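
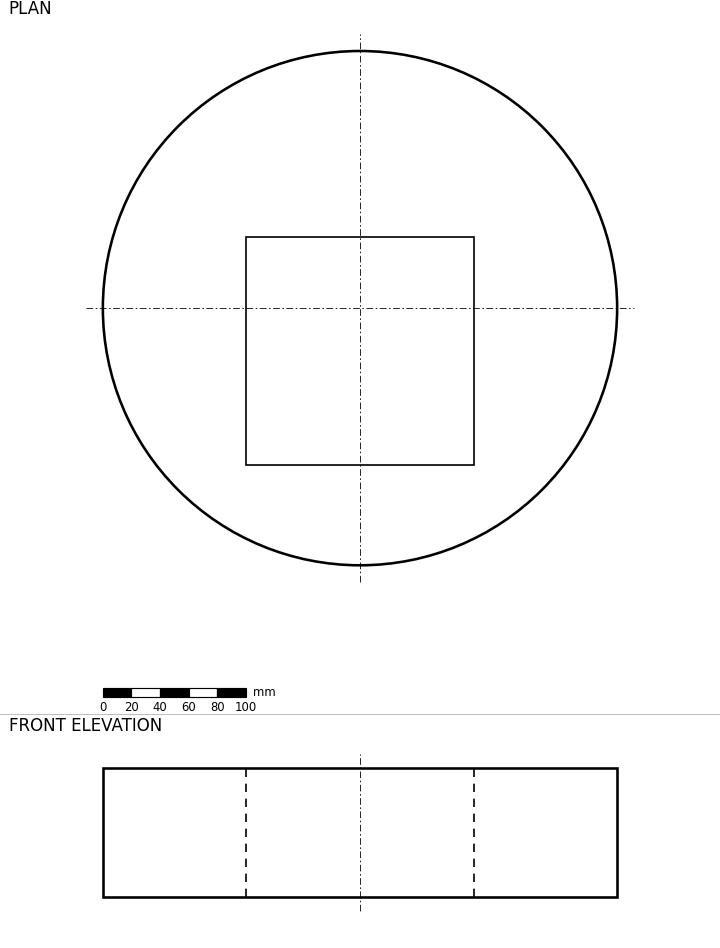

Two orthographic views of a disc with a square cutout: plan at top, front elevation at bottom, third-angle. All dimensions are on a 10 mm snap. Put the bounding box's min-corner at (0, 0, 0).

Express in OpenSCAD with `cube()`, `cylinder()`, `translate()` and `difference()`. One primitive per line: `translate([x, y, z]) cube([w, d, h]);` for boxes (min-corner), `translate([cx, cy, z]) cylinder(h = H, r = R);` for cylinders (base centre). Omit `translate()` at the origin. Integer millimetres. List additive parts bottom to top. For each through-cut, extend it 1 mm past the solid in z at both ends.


difference() {
  translate([180, 180, 0]) cylinder(h = 90, r = 180);
  translate([100, 70, -1]) cube([160, 160, 92]);
}


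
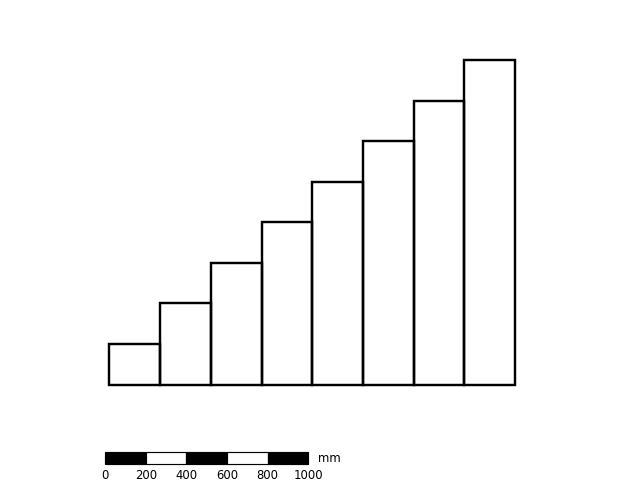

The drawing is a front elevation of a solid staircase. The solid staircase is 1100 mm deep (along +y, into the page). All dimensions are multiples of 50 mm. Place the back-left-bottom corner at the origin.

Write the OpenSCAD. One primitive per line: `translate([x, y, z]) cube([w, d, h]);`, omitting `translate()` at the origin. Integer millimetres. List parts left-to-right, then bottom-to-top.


cube([250, 1100, 200]);
translate([250, 0, 0]) cube([250, 1100, 400]);
translate([500, 0, 0]) cube([250, 1100, 600]);
translate([750, 0, 0]) cube([250, 1100, 800]);
translate([1000, 0, 0]) cube([250, 1100, 1000]);
translate([1250, 0, 0]) cube([250, 1100, 1200]);
translate([1500, 0, 0]) cube([250, 1100, 1400]);
translate([1750, 0, 0]) cube([250, 1100, 1600]);


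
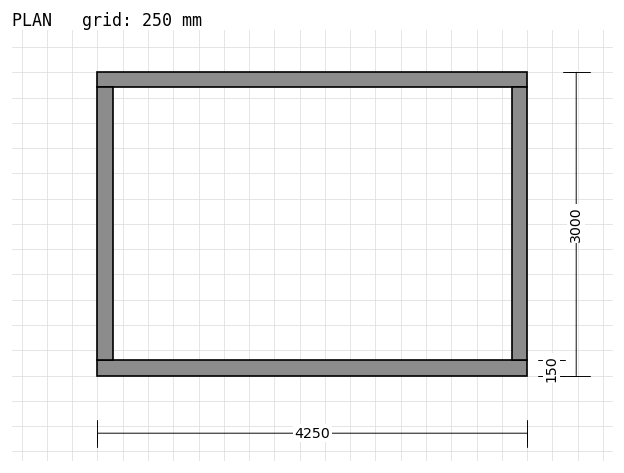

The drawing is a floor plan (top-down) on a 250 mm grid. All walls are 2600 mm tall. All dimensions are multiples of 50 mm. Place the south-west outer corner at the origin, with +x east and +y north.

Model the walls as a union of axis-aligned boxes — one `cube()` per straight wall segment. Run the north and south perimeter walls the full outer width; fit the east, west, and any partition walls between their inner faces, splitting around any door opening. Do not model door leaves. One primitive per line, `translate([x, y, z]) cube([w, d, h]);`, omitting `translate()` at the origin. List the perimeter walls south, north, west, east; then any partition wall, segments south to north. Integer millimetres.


cube([4250, 150, 2600]);
translate([0, 2850, 0]) cube([4250, 150, 2600]);
translate([0, 150, 0]) cube([150, 2700, 2600]);
translate([4100, 150, 0]) cube([150, 2700, 2600]);


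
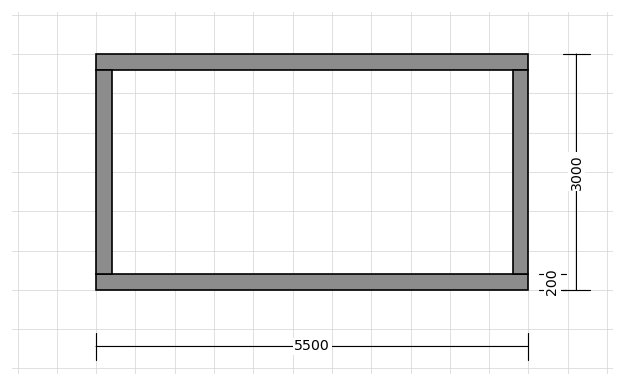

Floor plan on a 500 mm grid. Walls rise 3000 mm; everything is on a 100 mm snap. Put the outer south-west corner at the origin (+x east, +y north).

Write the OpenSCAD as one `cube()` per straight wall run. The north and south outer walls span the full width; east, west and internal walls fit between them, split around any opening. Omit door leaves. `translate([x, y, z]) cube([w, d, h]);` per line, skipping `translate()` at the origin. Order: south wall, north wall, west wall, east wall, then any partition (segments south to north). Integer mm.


cube([5500, 200, 3000]);
translate([0, 2800, 0]) cube([5500, 200, 3000]);
translate([0, 200, 0]) cube([200, 2600, 3000]);
translate([5300, 200, 0]) cube([200, 2600, 3000]);


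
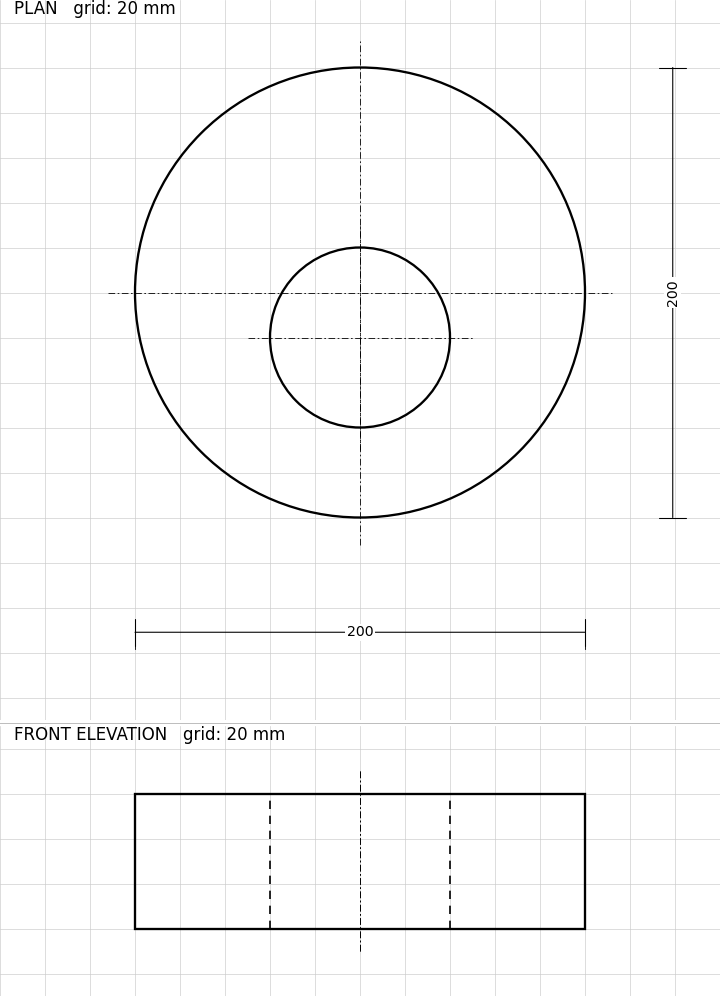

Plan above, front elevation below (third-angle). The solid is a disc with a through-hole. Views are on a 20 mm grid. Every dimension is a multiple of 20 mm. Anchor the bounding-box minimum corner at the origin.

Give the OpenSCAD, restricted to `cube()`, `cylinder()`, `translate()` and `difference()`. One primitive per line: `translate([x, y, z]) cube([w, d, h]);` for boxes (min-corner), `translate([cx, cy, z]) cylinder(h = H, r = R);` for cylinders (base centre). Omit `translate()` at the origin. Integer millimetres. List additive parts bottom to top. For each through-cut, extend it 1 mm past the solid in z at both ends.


difference() {
  translate([100, 100, 0]) cylinder(h = 60, r = 100);
  translate([100, 80, -1]) cylinder(h = 62, r = 40);
}


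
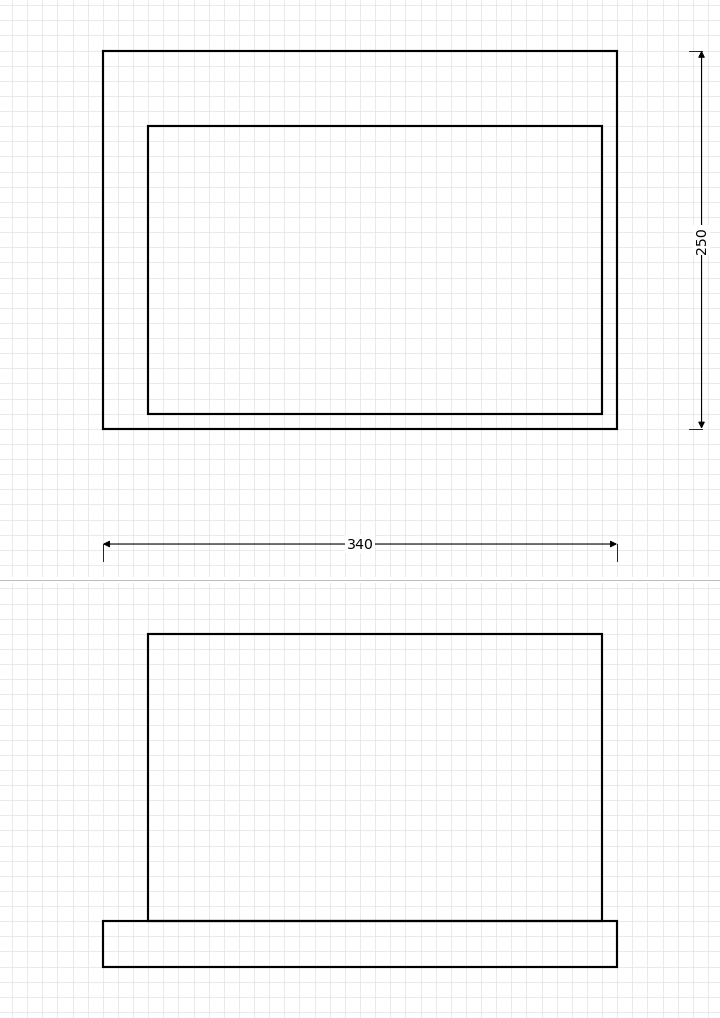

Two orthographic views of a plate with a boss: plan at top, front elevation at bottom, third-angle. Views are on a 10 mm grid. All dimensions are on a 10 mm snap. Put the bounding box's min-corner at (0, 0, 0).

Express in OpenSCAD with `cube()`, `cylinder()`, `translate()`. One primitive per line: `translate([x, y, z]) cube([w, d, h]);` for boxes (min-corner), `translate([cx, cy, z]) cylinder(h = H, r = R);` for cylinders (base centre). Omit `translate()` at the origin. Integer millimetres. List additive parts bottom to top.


cube([340, 250, 30]);
translate([30, 10, 30]) cube([300, 190, 190]);


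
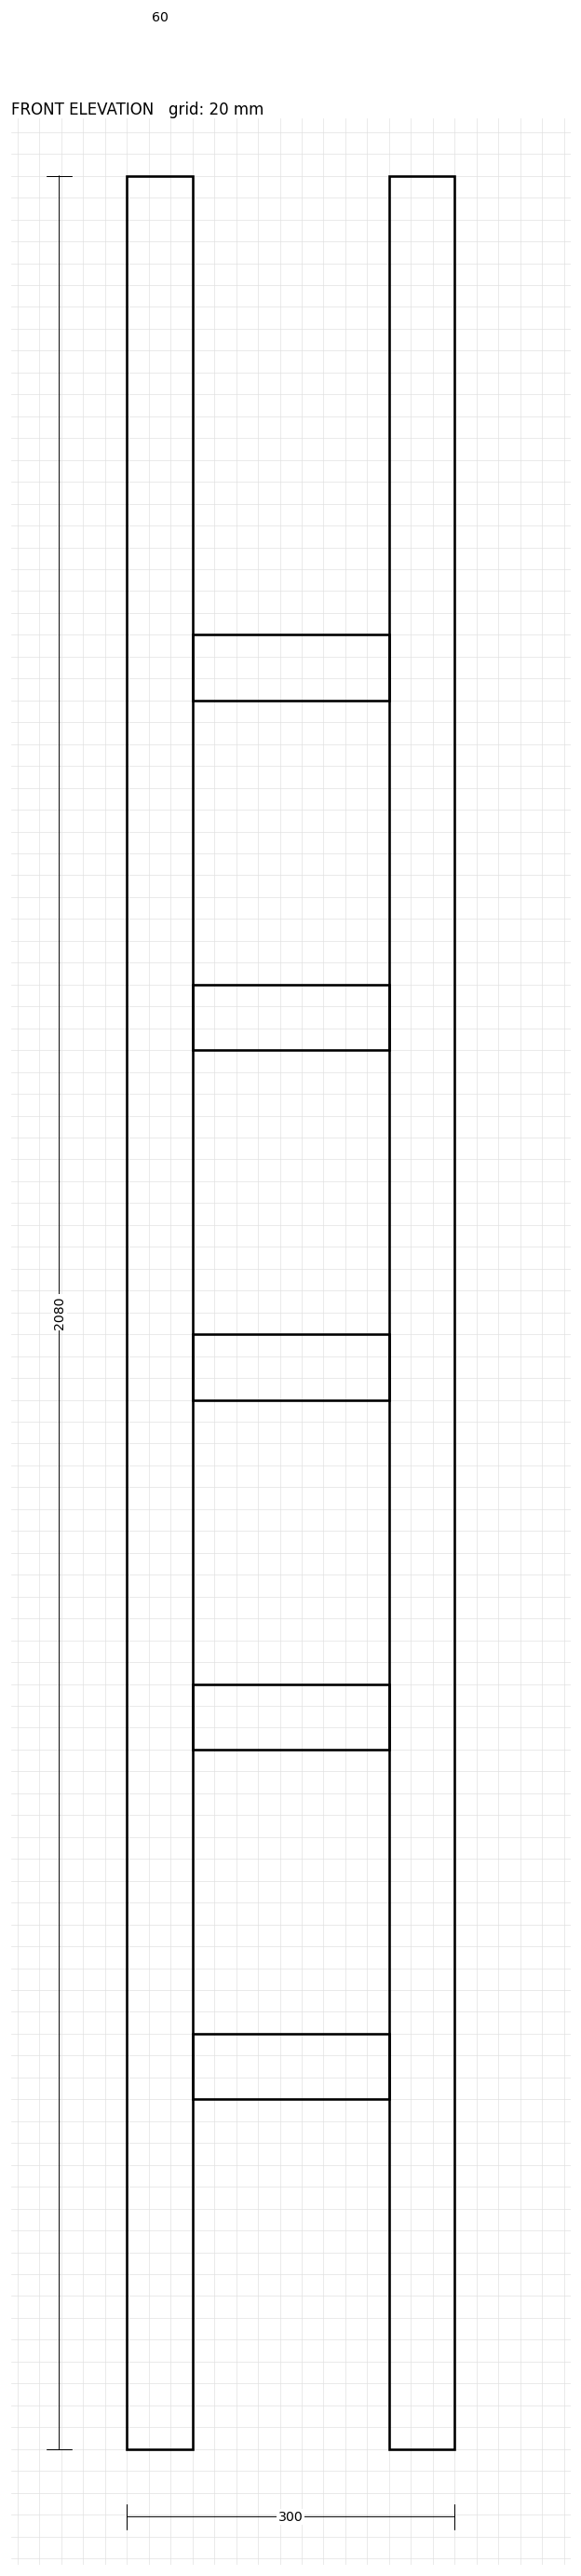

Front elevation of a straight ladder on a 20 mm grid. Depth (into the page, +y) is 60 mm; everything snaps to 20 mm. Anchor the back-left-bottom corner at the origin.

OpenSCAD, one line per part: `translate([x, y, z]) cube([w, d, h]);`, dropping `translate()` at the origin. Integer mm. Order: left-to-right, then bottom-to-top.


cube([60, 60, 2080]);
translate([60, 0, 320]) cube([180, 60, 60]);
translate([60, 0, 640]) cube([180, 60, 60]);
translate([60, 0, 960]) cube([180, 60, 60]);
translate([60, 0, 1280]) cube([180, 60, 60]);
translate([60, 0, 1600]) cube([180, 60, 60]);
translate([240, 0, 0]) cube([60, 60, 2080]);


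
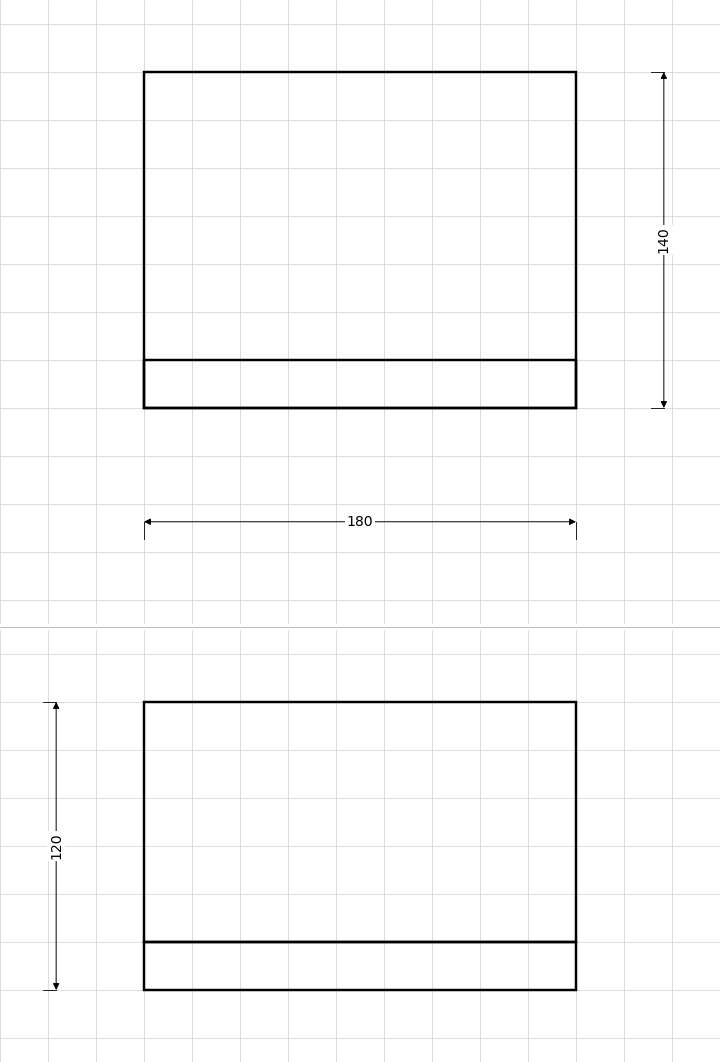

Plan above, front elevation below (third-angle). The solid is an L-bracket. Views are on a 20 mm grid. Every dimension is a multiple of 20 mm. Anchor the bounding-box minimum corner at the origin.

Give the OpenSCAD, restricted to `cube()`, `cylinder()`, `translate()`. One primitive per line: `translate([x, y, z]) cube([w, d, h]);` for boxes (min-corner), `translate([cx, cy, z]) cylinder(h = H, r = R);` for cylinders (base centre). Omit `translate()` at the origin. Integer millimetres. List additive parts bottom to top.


cube([180, 140, 20]);
translate([0, 0, 20]) cube([180, 20, 100]);


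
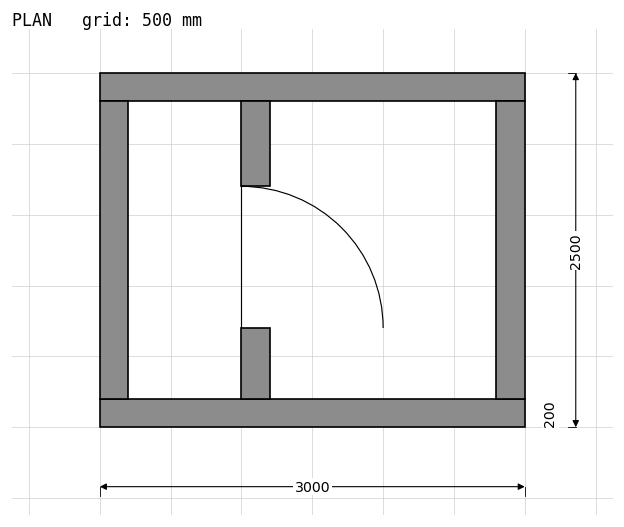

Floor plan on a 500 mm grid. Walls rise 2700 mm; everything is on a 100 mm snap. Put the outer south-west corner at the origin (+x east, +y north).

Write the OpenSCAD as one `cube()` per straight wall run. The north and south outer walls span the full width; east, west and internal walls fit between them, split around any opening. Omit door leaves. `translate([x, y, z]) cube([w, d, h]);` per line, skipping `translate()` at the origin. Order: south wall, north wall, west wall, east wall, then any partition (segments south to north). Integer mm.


cube([3000, 200, 2700]);
translate([0, 2300, 0]) cube([3000, 200, 2700]);
translate([0, 200, 0]) cube([200, 2100, 2700]);
translate([2800, 200, 0]) cube([200, 2100, 2700]);
translate([1000, 200, 0]) cube([200, 500, 2700]);
translate([1000, 1700, 0]) cube([200, 600, 2700]);


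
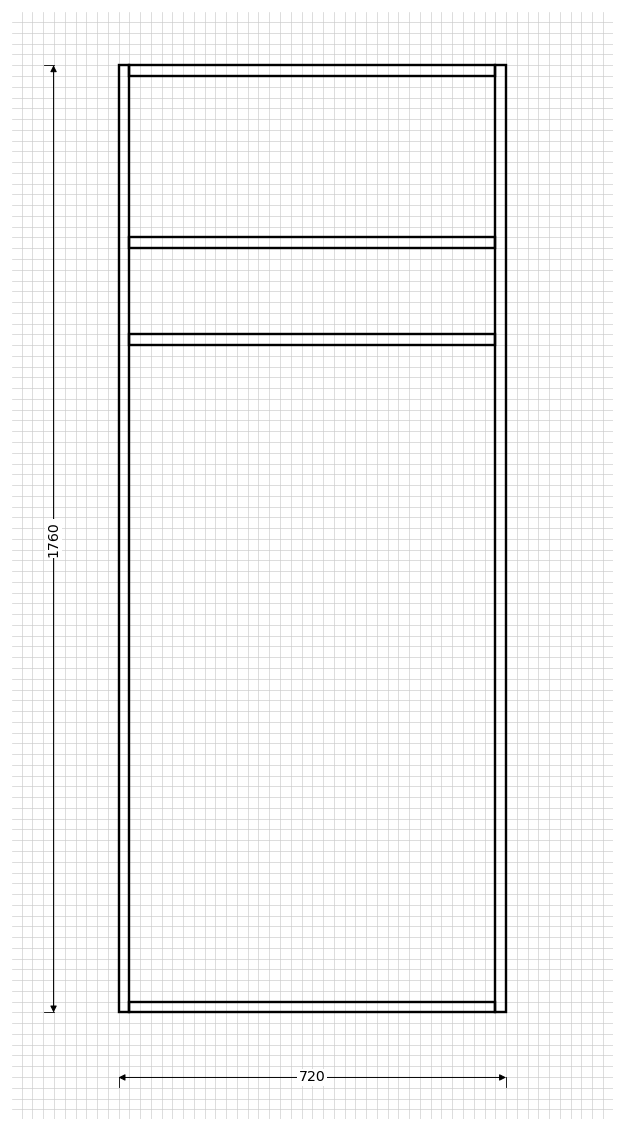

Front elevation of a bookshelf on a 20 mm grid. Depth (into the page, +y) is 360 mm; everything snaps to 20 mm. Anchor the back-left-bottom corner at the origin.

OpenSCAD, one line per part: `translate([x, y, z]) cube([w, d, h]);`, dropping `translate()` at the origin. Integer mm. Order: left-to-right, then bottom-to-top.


cube([20, 360, 1760]);
translate([20, 0, 0]) cube([680, 360, 20]);
translate([20, 0, 1240]) cube([680, 360, 20]);
translate([20, 0, 1420]) cube([680, 360, 20]);
translate([20, 0, 1740]) cube([680, 360, 20]);
translate([700, 0, 0]) cube([20, 360, 1760]);


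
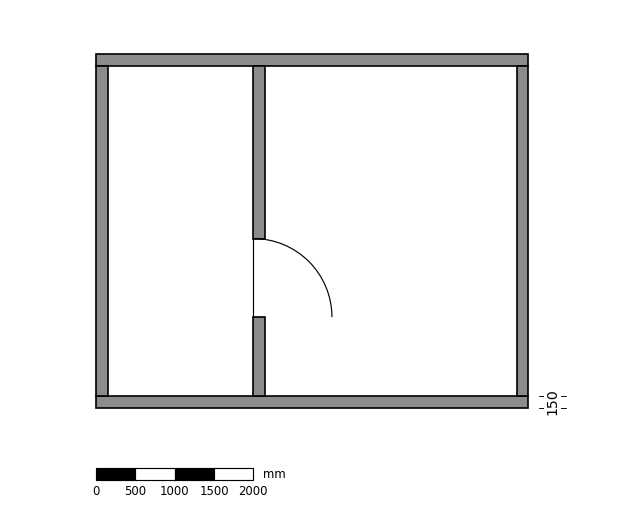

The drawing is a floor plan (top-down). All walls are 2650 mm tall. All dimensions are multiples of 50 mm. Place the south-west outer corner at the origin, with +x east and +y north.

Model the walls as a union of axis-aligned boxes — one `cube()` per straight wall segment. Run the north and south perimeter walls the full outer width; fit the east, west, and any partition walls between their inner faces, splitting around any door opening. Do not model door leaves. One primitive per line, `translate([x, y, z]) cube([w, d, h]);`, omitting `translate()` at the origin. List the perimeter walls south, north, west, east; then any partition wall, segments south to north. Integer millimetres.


cube([5500, 150, 2650]);
translate([0, 4350, 0]) cube([5500, 150, 2650]);
translate([0, 150, 0]) cube([150, 4200, 2650]);
translate([5350, 150, 0]) cube([150, 4200, 2650]);
translate([2000, 150, 0]) cube([150, 1000, 2650]);
translate([2000, 2150, 0]) cube([150, 2200, 2650]);


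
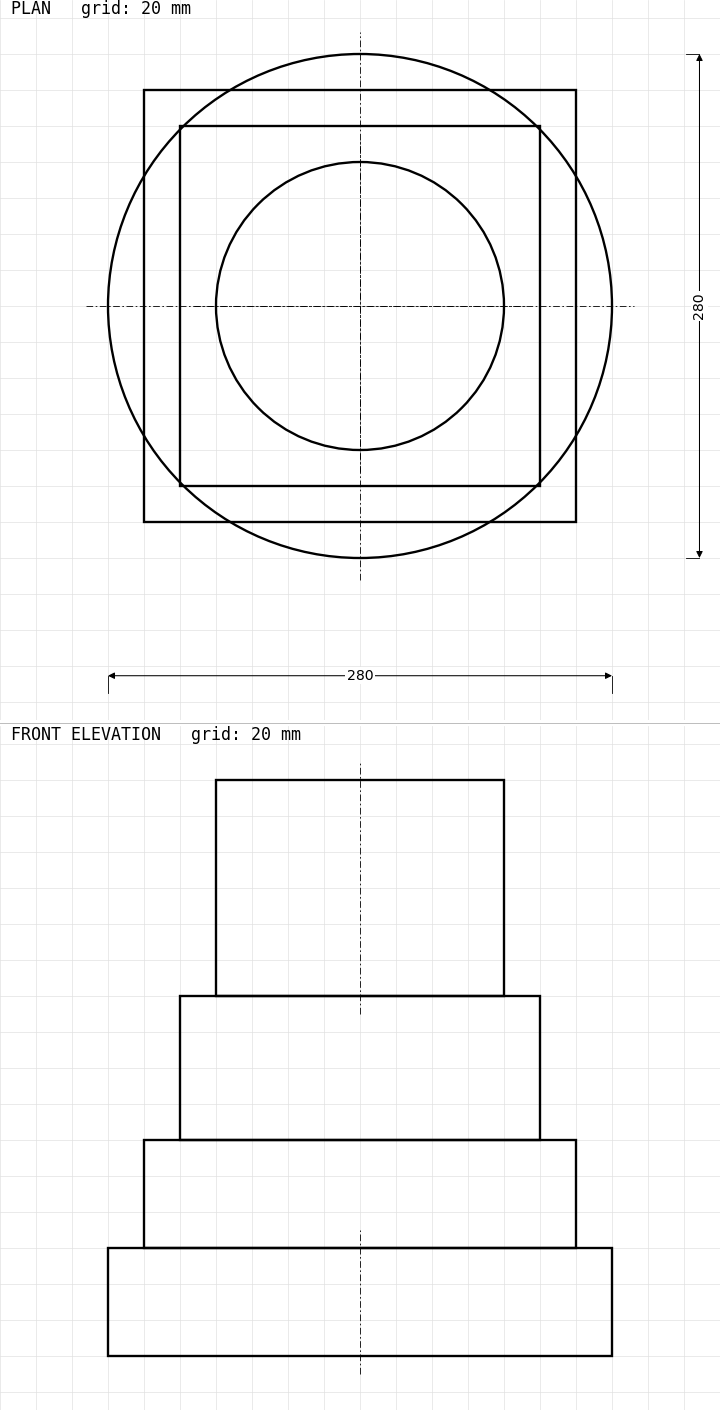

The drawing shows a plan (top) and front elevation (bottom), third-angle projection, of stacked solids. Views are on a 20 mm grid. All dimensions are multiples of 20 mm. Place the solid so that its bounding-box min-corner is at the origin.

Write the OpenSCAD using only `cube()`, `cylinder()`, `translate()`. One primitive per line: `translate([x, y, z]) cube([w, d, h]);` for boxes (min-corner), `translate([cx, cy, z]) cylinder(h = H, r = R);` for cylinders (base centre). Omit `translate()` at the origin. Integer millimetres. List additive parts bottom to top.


translate([140, 140, 0]) cylinder(h = 60, r = 140);
translate([20, 20, 60]) cube([240, 240, 60]);
translate([40, 40, 120]) cube([200, 200, 80]);
translate([140, 140, 200]) cylinder(h = 120, r = 80);


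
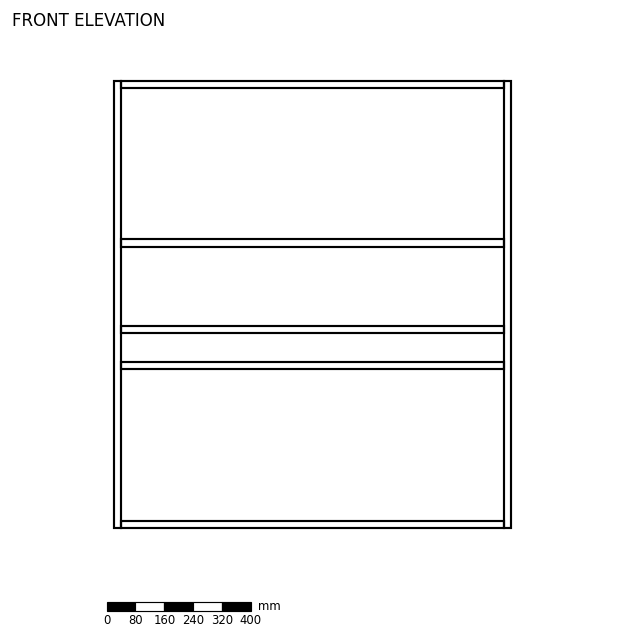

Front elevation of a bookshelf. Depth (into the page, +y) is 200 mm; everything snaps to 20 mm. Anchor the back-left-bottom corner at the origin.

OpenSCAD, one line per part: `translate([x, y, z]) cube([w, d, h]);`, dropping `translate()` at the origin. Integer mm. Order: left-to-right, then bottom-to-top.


cube([20, 200, 1240]);
translate([20, 0, 0]) cube([1060, 200, 20]);
translate([20, 0, 440]) cube([1060, 200, 20]);
translate([20, 0, 540]) cube([1060, 200, 20]);
translate([20, 0, 780]) cube([1060, 200, 20]);
translate([20, 0, 1220]) cube([1060, 200, 20]);
translate([1080, 0, 0]) cube([20, 200, 1240]);


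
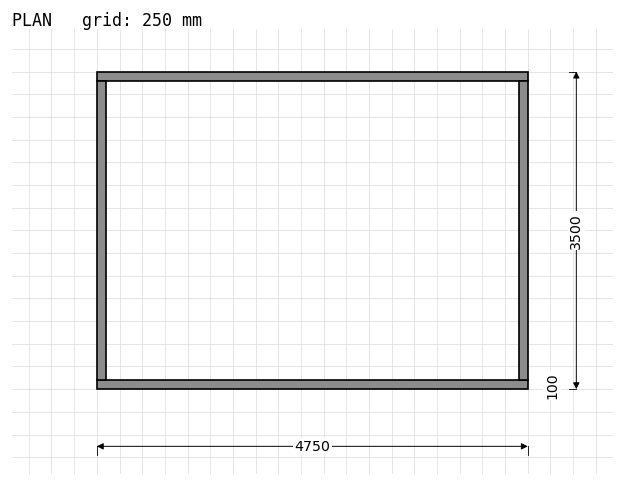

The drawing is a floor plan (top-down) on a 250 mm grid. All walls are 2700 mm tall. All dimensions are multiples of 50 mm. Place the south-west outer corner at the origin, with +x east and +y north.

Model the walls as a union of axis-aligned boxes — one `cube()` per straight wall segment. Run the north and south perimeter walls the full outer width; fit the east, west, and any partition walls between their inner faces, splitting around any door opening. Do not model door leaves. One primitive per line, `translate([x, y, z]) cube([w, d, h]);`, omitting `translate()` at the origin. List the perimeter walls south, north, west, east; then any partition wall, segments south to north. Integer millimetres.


cube([4750, 100, 2700]);
translate([0, 3400, 0]) cube([4750, 100, 2700]);
translate([0, 100, 0]) cube([100, 3300, 2700]);
translate([4650, 100, 0]) cube([100, 3300, 2700]);


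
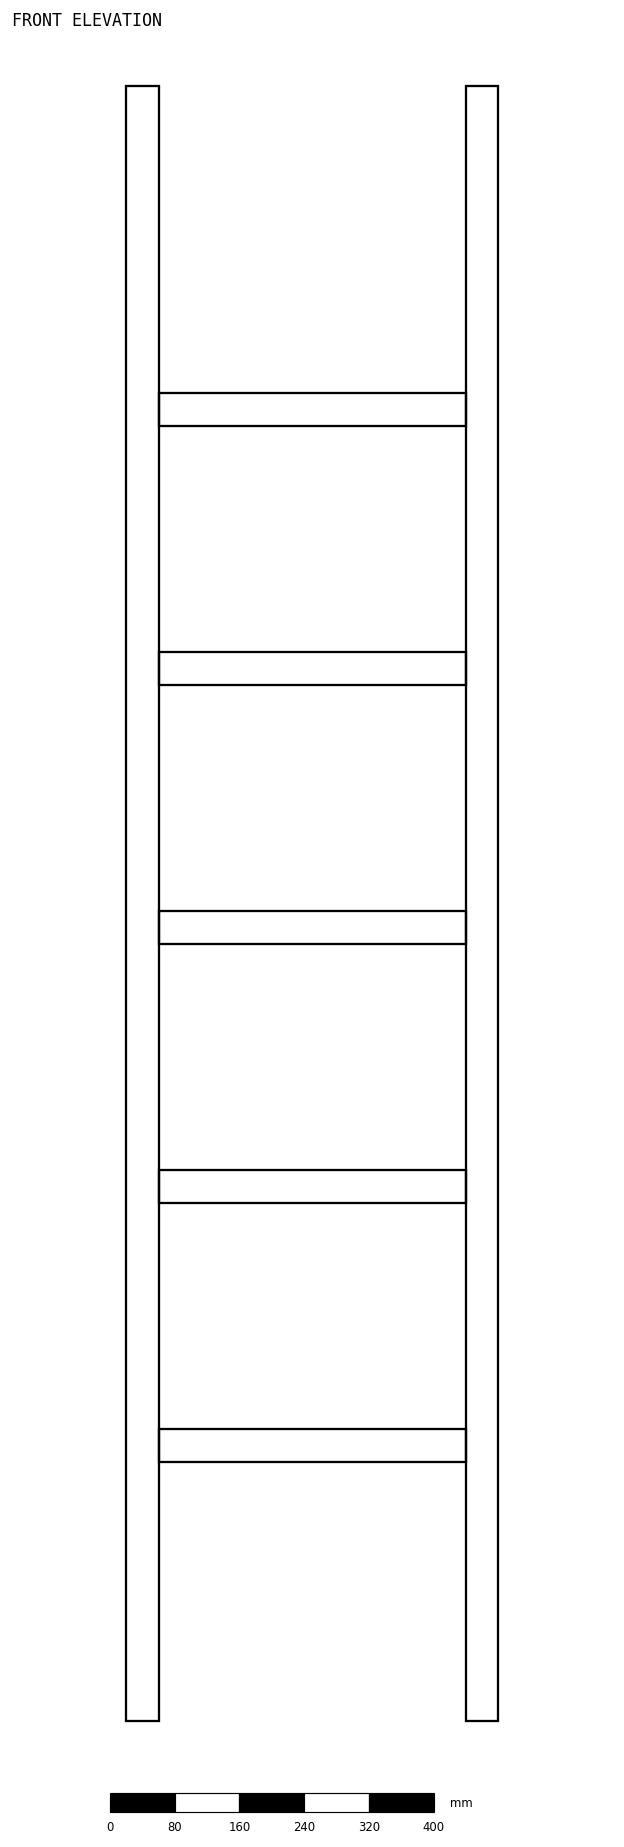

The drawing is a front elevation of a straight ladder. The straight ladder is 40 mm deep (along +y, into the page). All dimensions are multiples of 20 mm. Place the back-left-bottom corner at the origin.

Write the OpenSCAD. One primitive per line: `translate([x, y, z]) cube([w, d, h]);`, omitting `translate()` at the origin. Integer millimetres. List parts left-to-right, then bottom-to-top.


cube([40, 40, 2020]);
translate([40, 0, 320]) cube([380, 40, 40]);
translate([40, 0, 640]) cube([380, 40, 40]);
translate([40, 0, 960]) cube([380, 40, 40]);
translate([40, 0, 1280]) cube([380, 40, 40]);
translate([40, 0, 1600]) cube([380, 40, 40]);
translate([420, 0, 0]) cube([40, 40, 2020]);


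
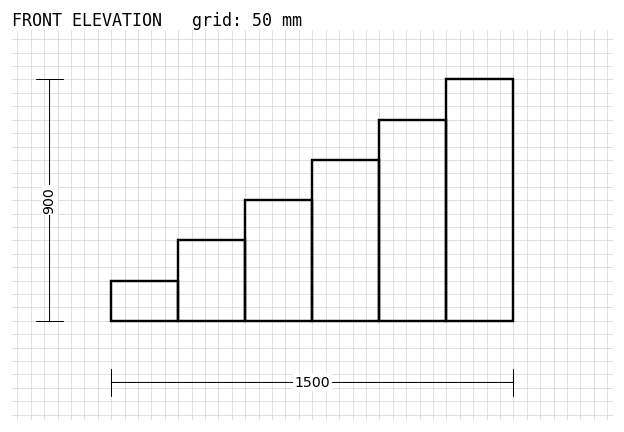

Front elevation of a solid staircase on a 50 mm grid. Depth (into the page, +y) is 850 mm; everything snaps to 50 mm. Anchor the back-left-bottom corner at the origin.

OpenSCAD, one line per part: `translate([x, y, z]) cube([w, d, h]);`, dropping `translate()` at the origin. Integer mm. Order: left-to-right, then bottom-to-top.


cube([250, 850, 150]);
translate([250, 0, 0]) cube([250, 850, 300]);
translate([500, 0, 0]) cube([250, 850, 450]);
translate([750, 0, 0]) cube([250, 850, 600]);
translate([1000, 0, 0]) cube([250, 850, 750]);
translate([1250, 0, 0]) cube([250, 850, 900]);


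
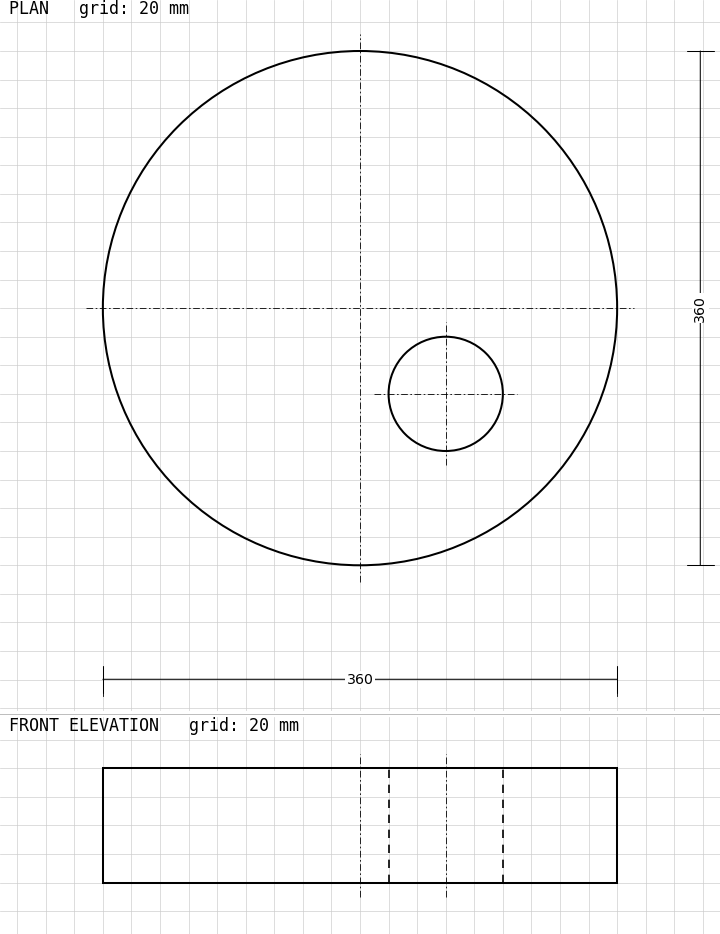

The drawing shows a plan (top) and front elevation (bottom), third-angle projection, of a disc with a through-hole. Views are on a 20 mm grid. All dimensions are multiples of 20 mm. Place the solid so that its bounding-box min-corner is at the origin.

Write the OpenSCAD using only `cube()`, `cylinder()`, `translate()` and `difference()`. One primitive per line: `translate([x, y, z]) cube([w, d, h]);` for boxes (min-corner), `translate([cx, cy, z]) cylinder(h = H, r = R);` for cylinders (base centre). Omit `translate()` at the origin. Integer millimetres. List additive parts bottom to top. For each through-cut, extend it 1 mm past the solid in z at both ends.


difference() {
  translate([180, 180, 0]) cylinder(h = 80, r = 180);
  translate([240, 120, -1]) cylinder(h = 82, r = 40);
}


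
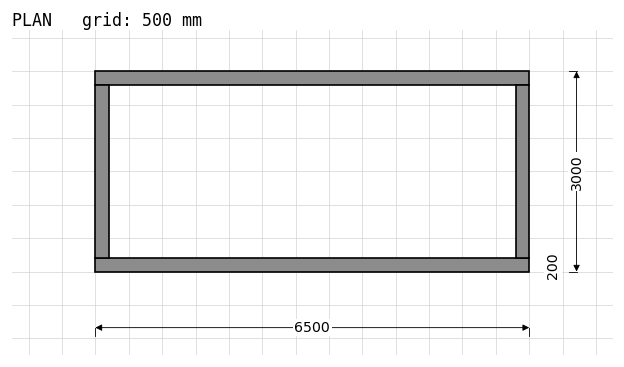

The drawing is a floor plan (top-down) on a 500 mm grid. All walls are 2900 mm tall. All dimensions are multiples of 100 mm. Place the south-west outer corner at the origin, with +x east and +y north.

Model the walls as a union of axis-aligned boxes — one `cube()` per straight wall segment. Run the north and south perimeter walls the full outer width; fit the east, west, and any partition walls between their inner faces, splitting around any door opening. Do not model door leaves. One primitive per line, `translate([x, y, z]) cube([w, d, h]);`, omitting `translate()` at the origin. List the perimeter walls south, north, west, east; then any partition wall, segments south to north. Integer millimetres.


cube([6500, 200, 2900]);
translate([0, 2800, 0]) cube([6500, 200, 2900]);
translate([0, 200, 0]) cube([200, 2600, 2900]);
translate([6300, 200, 0]) cube([200, 2600, 2900]);


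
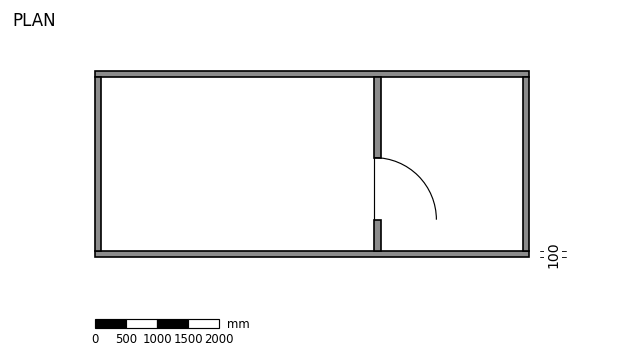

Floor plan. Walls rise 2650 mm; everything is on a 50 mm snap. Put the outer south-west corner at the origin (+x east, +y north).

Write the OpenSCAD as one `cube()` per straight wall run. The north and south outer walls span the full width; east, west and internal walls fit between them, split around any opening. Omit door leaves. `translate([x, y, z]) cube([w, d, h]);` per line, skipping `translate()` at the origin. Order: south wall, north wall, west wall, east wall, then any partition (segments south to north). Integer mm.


cube([7000, 100, 2650]);
translate([0, 2900, 0]) cube([7000, 100, 2650]);
translate([0, 100, 0]) cube([100, 2800, 2650]);
translate([6900, 100, 0]) cube([100, 2800, 2650]);
translate([4500, 100, 0]) cube([100, 500, 2650]);
translate([4500, 1600, 0]) cube([100, 1300, 2650]);


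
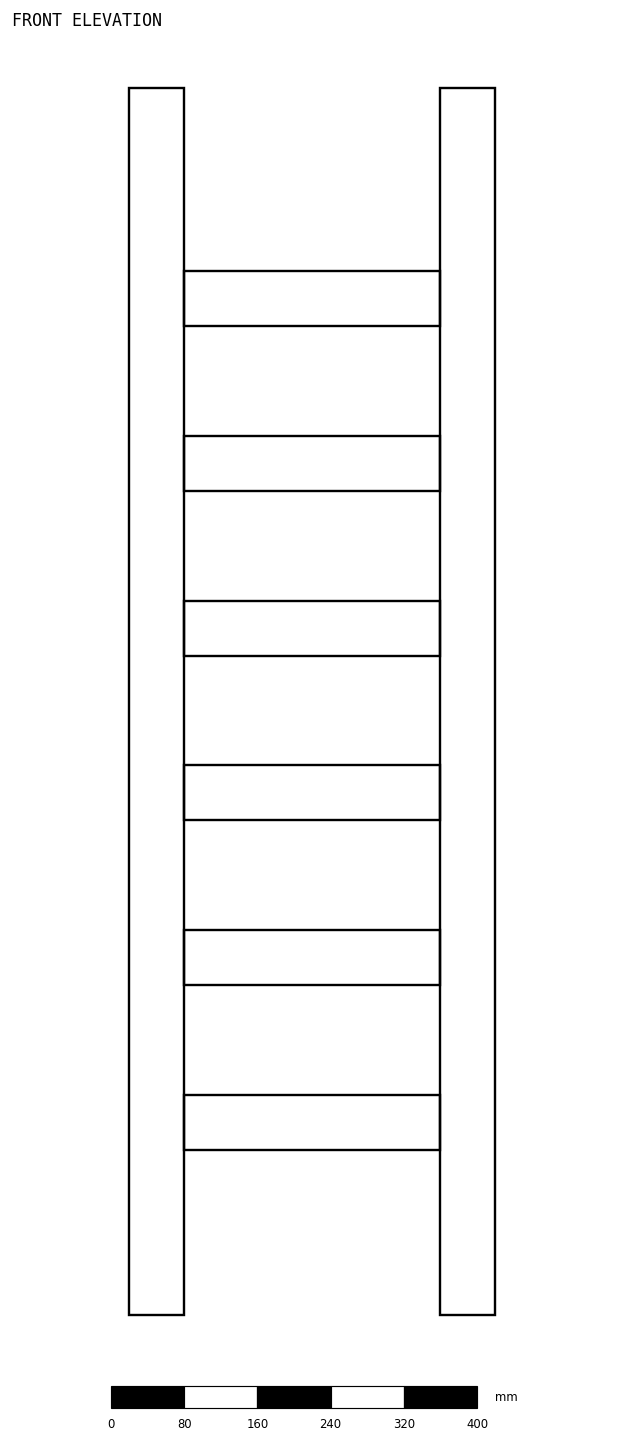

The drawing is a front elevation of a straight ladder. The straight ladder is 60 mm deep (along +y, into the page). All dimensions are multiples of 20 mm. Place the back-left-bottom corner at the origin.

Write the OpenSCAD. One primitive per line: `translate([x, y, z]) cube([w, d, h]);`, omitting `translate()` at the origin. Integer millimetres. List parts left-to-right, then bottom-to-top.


cube([60, 60, 1340]);
translate([60, 0, 180]) cube([280, 60, 60]);
translate([60, 0, 360]) cube([280, 60, 60]);
translate([60, 0, 540]) cube([280, 60, 60]);
translate([60, 0, 720]) cube([280, 60, 60]);
translate([60, 0, 900]) cube([280, 60, 60]);
translate([60, 0, 1080]) cube([280, 60, 60]);
translate([340, 0, 0]) cube([60, 60, 1340]);


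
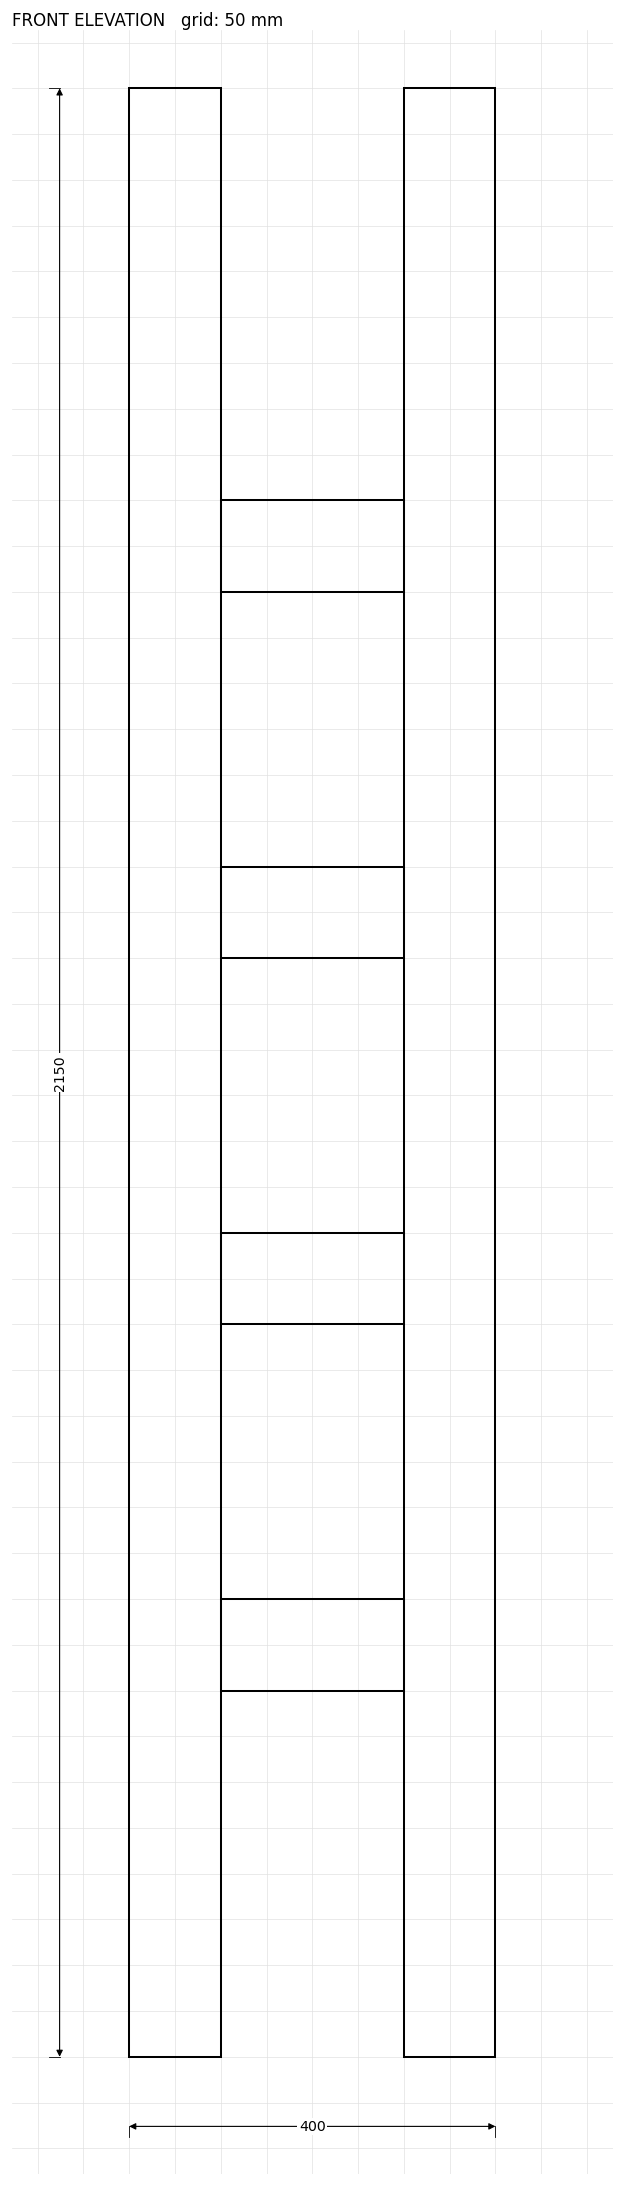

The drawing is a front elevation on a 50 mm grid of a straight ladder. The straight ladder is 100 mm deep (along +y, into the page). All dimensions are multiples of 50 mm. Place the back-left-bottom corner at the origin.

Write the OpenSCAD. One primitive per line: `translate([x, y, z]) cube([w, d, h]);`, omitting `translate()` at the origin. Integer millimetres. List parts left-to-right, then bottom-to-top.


cube([100, 100, 2150]);
translate([100, 0, 400]) cube([200, 100, 100]);
translate([100, 0, 800]) cube([200, 100, 100]);
translate([100, 0, 1200]) cube([200, 100, 100]);
translate([100, 0, 1600]) cube([200, 100, 100]);
translate([300, 0, 0]) cube([100, 100, 2150]);


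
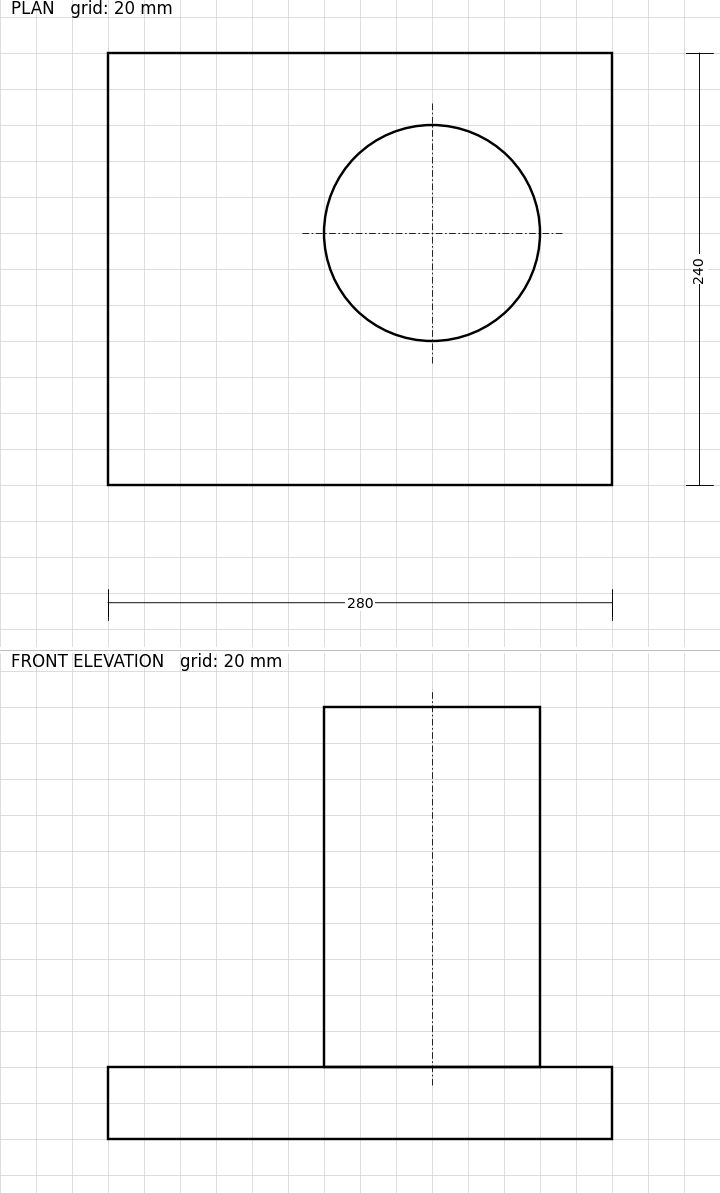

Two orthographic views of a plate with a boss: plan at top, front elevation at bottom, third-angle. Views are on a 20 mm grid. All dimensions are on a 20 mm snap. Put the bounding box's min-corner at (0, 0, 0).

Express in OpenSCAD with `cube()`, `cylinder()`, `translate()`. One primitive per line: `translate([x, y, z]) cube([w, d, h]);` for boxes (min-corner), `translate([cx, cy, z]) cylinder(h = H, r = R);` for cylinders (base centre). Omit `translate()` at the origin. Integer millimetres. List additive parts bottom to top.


cube([280, 240, 40]);
translate([180, 140, 40]) cylinder(h = 200, r = 60);


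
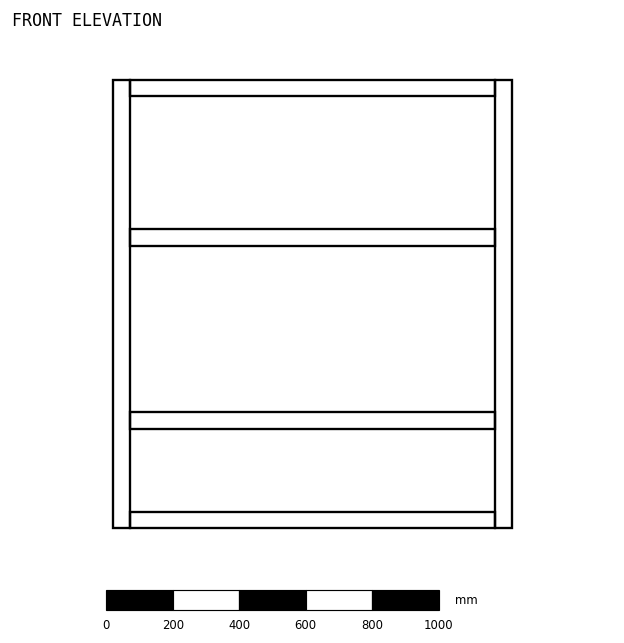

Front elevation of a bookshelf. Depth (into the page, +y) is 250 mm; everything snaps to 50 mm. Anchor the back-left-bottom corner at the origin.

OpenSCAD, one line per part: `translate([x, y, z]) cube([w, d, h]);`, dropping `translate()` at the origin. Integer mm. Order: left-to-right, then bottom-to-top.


cube([50, 250, 1350]);
translate([50, 0, 0]) cube([1100, 250, 50]);
translate([50, 0, 300]) cube([1100, 250, 50]);
translate([50, 0, 850]) cube([1100, 250, 50]);
translate([50, 0, 1300]) cube([1100, 250, 50]);
translate([1150, 0, 0]) cube([50, 250, 1350]);


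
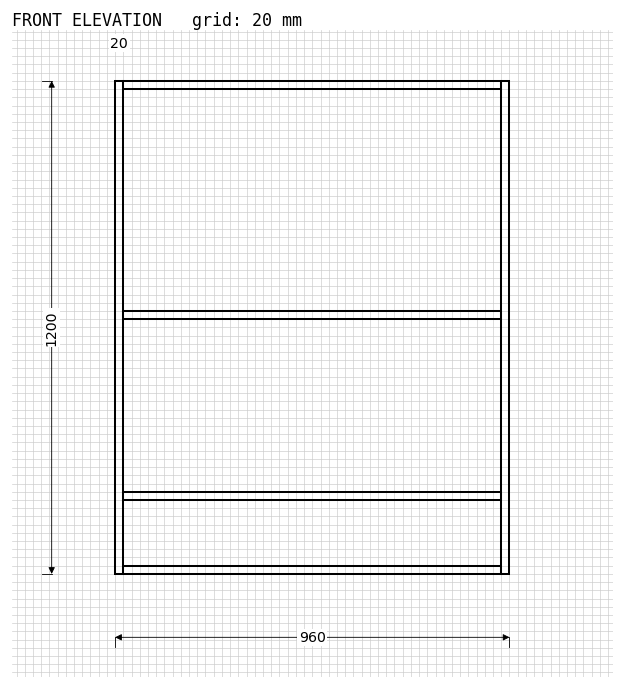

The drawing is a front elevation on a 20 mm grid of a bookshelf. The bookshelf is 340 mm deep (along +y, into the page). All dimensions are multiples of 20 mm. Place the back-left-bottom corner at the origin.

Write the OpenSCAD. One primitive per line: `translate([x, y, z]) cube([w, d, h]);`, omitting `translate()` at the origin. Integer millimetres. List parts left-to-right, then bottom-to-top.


cube([20, 340, 1200]);
translate([20, 0, 0]) cube([920, 340, 20]);
translate([20, 0, 180]) cube([920, 340, 20]);
translate([20, 0, 620]) cube([920, 340, 20]);
translate([20, 0, 1180]) cube([920, 340, 20]);
translate([940, 0, 0]) cube([20, 340, 1200]);


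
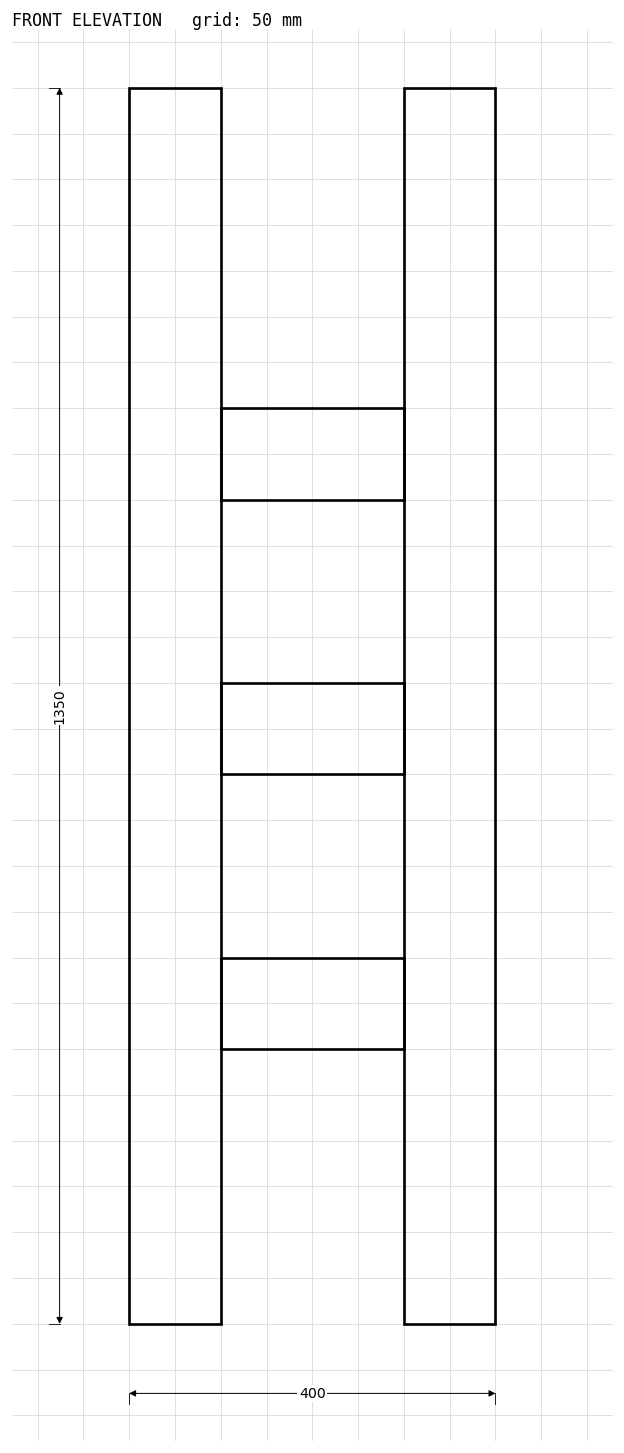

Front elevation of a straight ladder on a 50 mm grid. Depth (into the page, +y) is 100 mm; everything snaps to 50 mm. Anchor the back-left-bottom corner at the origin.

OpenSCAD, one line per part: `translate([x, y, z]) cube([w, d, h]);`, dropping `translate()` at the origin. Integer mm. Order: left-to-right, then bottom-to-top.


cube([100, 100, 1350]);
translate([100, 0, 300]) cube([200, 100, 100]);
translate([100, 0, 600]) cube([200, 100, 100]);
translate([100, 0, 900]) cube([200, 100, 100]);
translate([300, 0, 0]) cube([100, 100, 1350]);


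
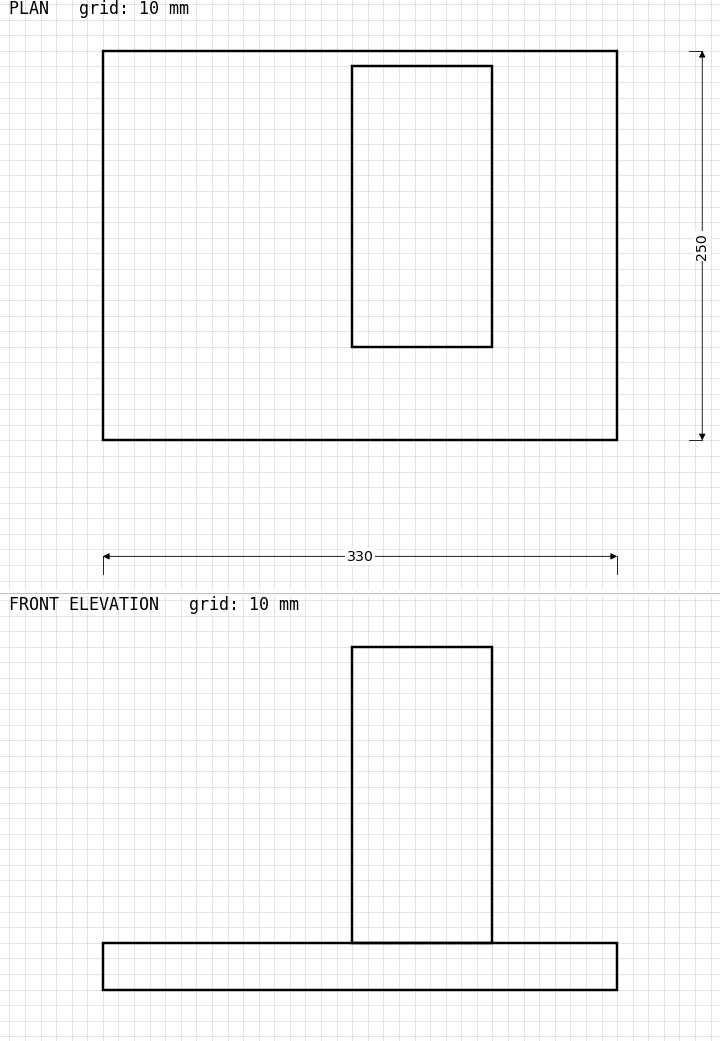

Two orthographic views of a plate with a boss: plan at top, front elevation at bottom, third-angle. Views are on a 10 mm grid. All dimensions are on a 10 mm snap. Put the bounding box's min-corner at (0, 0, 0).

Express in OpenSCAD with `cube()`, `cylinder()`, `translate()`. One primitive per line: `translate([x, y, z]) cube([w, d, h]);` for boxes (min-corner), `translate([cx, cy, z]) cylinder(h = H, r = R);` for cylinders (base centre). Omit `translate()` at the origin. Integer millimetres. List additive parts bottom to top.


cube([330, 250, 30]);
translate([160, 60, 30]) cube([90, 180, 190]);


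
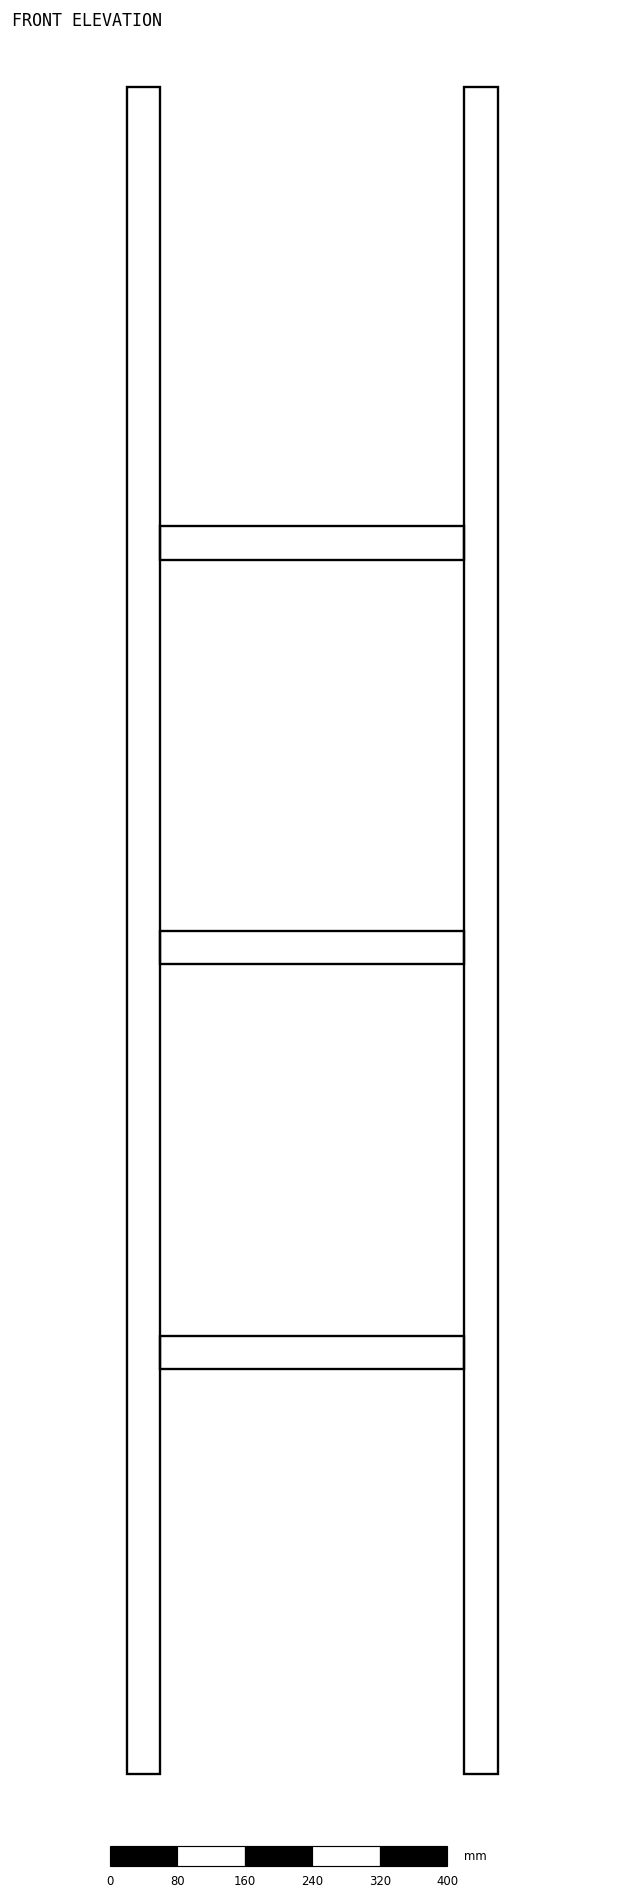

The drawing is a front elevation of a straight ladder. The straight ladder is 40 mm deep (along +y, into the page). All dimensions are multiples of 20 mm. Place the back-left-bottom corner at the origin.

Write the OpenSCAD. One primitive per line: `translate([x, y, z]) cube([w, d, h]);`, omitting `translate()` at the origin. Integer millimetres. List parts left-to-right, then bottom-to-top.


cube([40, 40, 2000]);
translate([40, 0, 480]) cube([360, 40, 40]);
translate([40, 0, 960]) cube([360, 40, 40]);
translate([40, 0, 1440]) cube([360, 40, 40]);
translate([400, 0, 0]) cube([40, 40, 2000]);


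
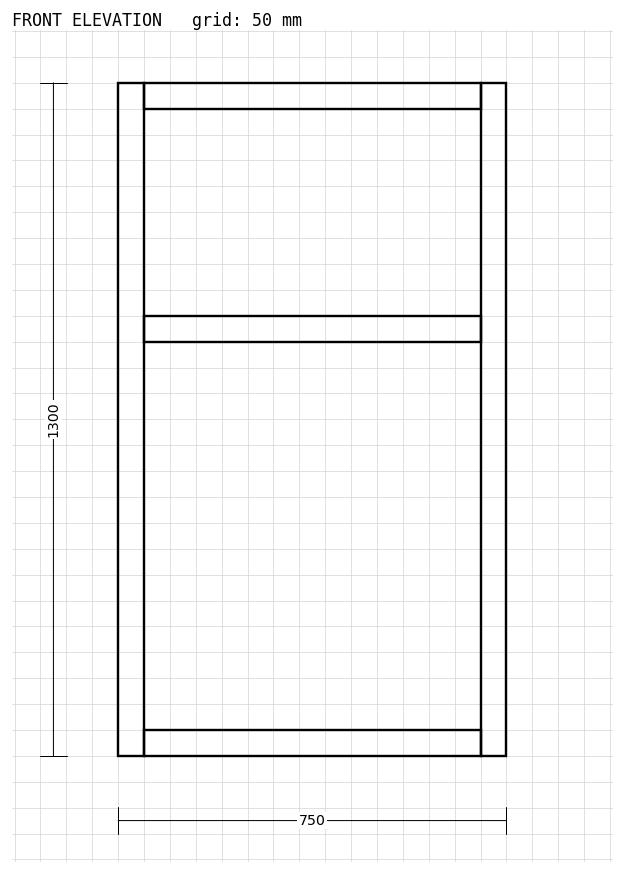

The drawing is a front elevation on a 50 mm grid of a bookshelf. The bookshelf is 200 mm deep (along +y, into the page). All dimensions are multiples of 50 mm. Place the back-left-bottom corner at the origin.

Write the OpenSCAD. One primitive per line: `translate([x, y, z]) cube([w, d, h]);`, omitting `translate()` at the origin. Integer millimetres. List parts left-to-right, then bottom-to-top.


cube([50, 200, 1300]);
translate([50, 0, 0]) cube([650, 200, 50]);
translate([50, 0, 800]) cube([650, 200, 50]);
translate([50, 0, 1250]) cube([650, 200, 50]);
translate([700, 0, 0]) cube([50, 200, 1300]);


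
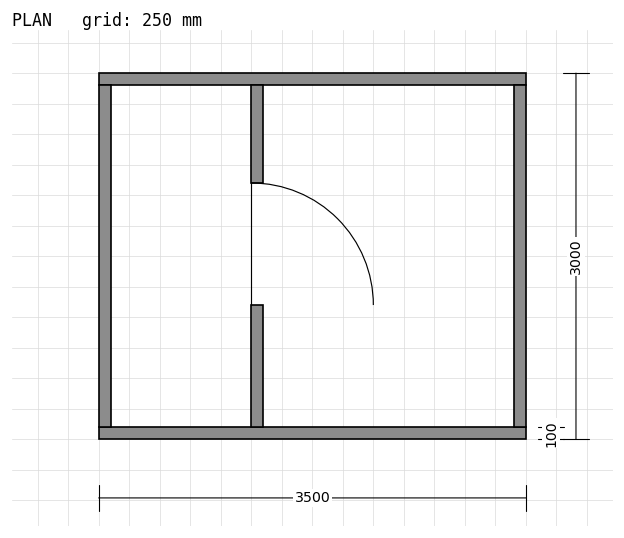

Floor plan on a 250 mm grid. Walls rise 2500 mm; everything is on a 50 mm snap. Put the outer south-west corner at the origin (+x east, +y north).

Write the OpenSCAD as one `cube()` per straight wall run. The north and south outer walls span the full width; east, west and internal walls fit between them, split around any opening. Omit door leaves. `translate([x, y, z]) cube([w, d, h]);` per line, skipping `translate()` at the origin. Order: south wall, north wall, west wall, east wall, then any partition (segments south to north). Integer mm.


cube([3500, 100, 2500]);
translate([0, 2900, 0]) cube([3500, 100, 2500]);
translate([0, 100, 0]) cube([100, 2800, 2500]);
translate([3400, 100, 0]) cube([100, 2800, 2500]);
translate([1250, 100, 0]) cube([100, 1000, 2500]);
translate([1250, 2100, 0]) cube([100, 800, 2500]);


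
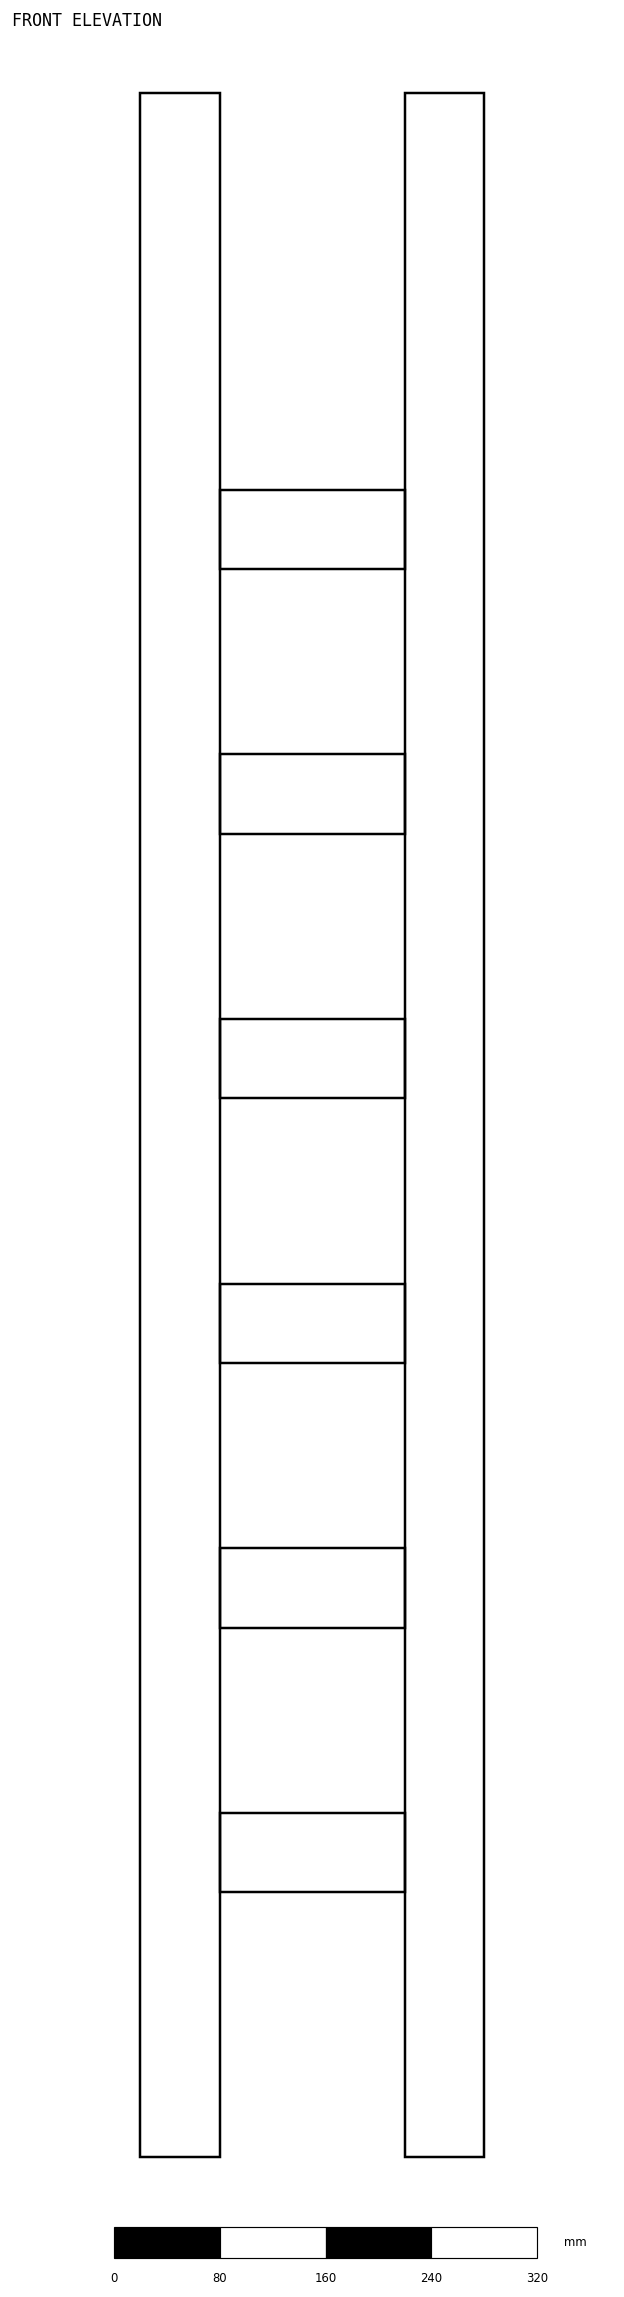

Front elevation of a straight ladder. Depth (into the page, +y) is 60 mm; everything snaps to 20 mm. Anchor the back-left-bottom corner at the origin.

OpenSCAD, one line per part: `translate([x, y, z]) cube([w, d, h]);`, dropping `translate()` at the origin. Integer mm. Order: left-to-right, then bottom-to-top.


cube([60, 60, 1560]);
translate([60, 0, 200]) cube([140, 60, 60]);
translate([60, 0, 400]) cube([140, 60, 60]);
translate([60, 0, 600]) cube([140, 60, 60]);
translate([60, 0, 800]) cube([140, 60, 60]);
translate([60, 0, 1000]) cube([140, 60, 60]);
translate([60, 0, 1200]) cube([140, 60, 60]);
translate([200, 0, 0]) cube([60, 60, 1560]);


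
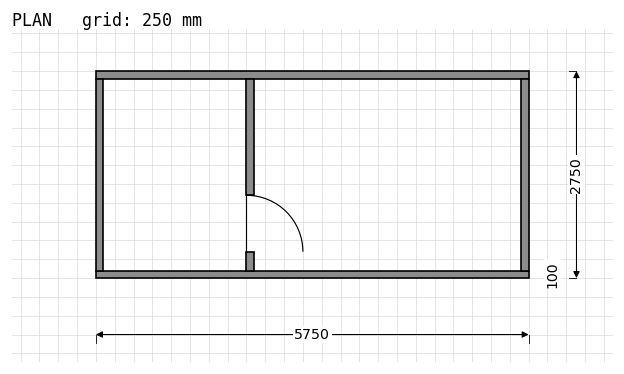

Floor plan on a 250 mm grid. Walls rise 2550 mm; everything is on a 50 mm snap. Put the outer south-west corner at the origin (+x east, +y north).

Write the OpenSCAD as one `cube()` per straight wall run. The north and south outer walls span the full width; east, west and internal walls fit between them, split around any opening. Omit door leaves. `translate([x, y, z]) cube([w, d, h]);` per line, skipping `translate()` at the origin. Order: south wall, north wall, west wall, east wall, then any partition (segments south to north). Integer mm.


cube([5750, 100, 2550]);
translate([0, 2650, 0]) cube([5750, 100, 2550]);
translate([0, 100, 0]) cube([100, 2550, 2550]);
translate([5650, 100, 0]) cube([100, 2550, 2550]);
translate([2000, 100, 0]) cube([100, 250, 2550]);
translate([2000, 1100, 0]) cube([100, 1550, 2550]);


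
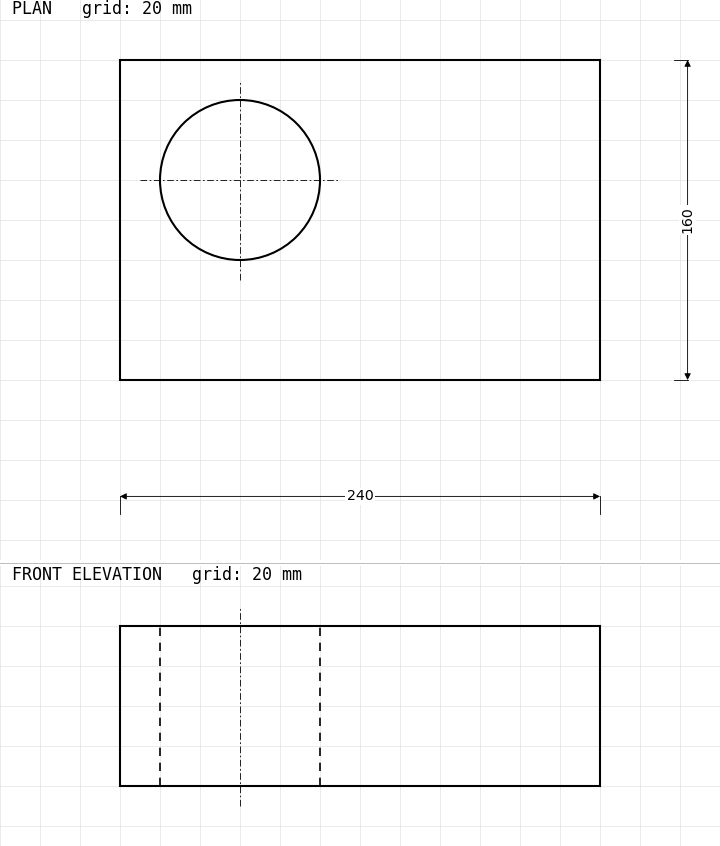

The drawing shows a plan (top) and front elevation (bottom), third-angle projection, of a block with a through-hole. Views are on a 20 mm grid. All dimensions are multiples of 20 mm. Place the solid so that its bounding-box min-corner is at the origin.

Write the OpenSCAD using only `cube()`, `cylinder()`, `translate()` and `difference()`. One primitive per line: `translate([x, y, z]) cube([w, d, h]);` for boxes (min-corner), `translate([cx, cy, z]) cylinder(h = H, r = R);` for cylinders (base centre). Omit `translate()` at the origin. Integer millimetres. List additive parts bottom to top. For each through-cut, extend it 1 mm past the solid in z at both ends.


difference() {
  cube([240, 160, 80]);
  translate([60, 100, -1]) cylinder(h = 82, r = 40);
}


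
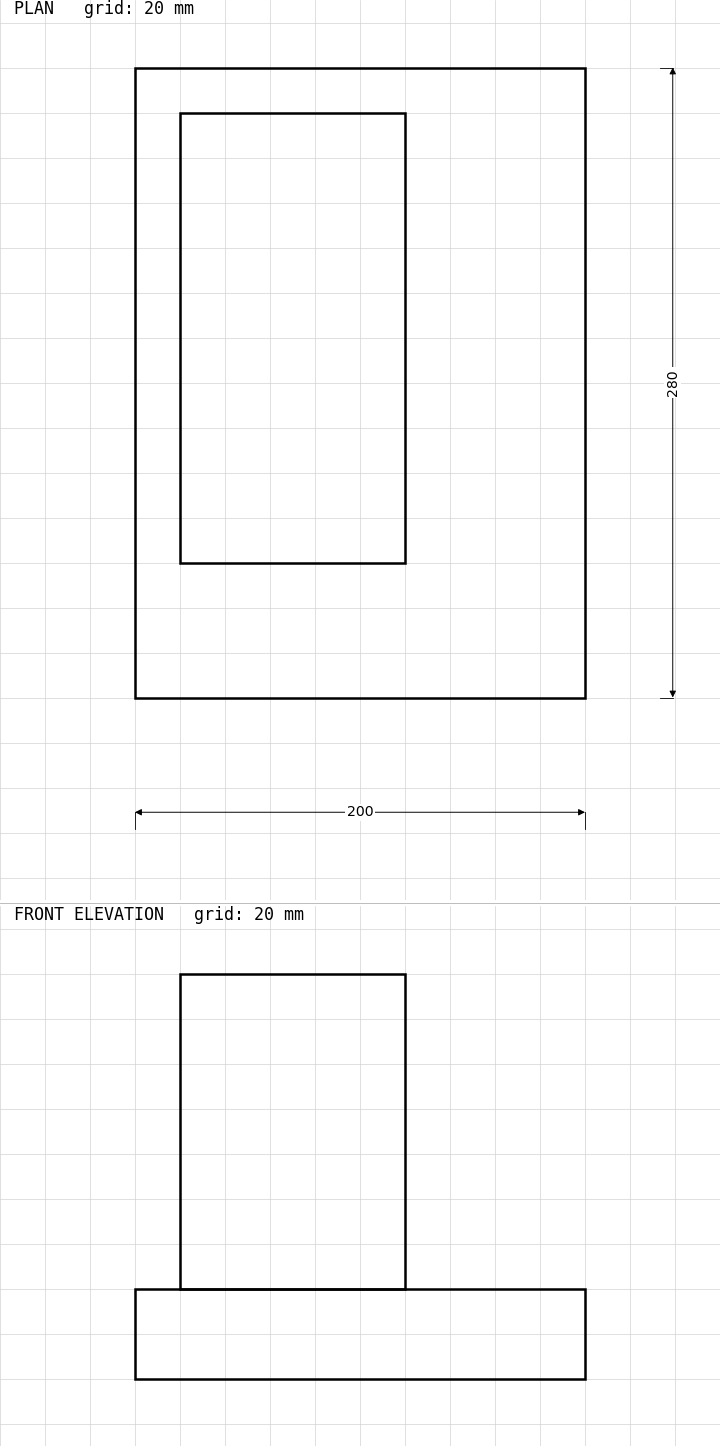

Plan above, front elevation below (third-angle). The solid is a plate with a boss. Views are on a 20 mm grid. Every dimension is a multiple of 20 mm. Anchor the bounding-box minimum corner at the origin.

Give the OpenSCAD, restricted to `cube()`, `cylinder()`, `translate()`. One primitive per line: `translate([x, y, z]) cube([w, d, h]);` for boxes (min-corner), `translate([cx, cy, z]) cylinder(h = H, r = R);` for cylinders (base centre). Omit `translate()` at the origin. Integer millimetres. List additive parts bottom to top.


cube([200, 280, 40]);
translate([20, 60, 40]) cube([100, 200, 140]);


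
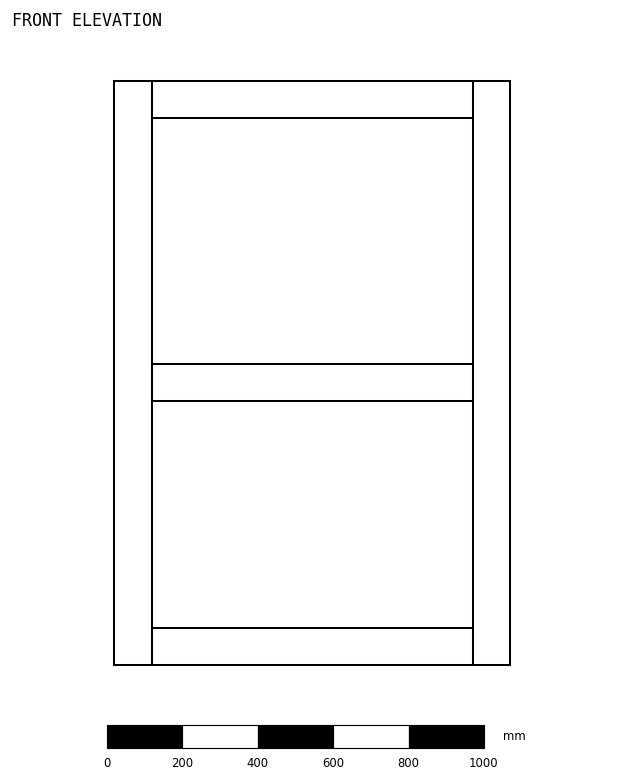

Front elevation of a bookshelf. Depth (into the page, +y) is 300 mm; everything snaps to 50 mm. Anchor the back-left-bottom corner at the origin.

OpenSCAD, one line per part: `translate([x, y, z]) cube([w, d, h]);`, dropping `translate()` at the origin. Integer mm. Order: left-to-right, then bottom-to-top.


cube([100, 300, 1550]);
translate([100, 0, 0]) cube([850, 300, 100]);
translate([100, 0, 700]) cube([850, 300, 100]);
translate([100, 0, 1450]) cube([850, 300, 100]);
translate([950, 0, 0]) cube([100, 300, 1550]);
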